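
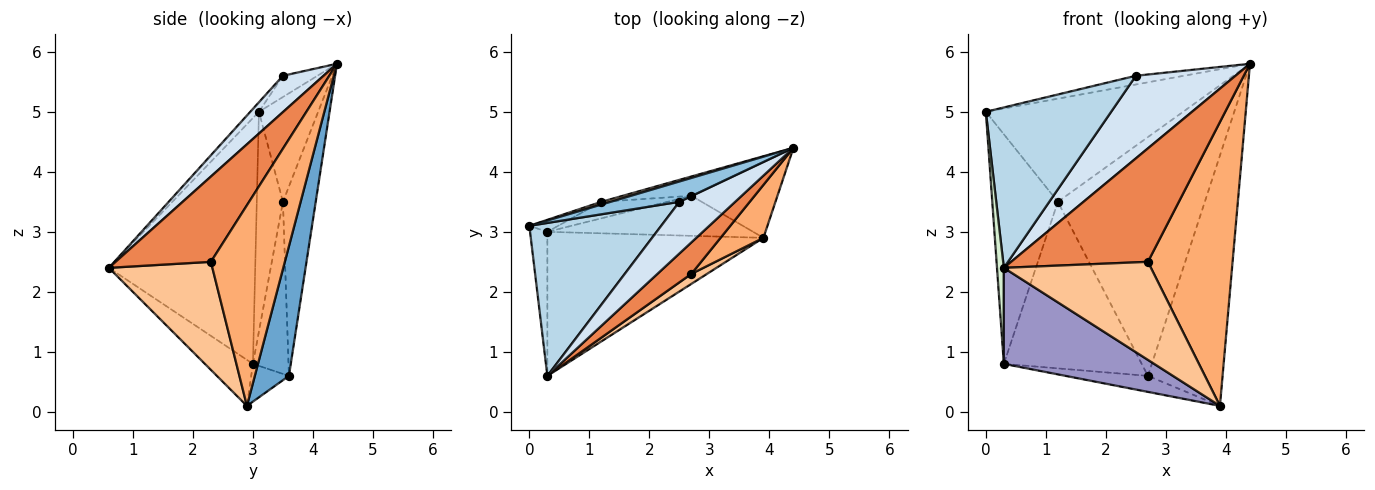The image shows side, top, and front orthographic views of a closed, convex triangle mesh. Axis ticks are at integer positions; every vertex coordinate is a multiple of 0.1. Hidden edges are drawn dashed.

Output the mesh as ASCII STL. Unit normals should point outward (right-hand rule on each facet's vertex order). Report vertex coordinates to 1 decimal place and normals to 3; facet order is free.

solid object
 facet normal 0.401 0.877 -0.266
  outer loop
   vertex 2.7 3.6 0.6
   vertex 4.4 4.4 5.8
   vertex 3.9 2.9 0.1
  endloop
 endfacet
 facet normal -0.273 0.380 0.884
  outer loop
   vertex 2.5 3.5 5.6
   vertex 4.4 4.4 5.8
   vertex 0.0 3.1 5.0
  endloop
 endfacet
 facet normal -0.050 -0.723 0.689
  outer loop
   vertex 2.5 3.5 5.6
   vertex 0.0 3.1 5.0
   vertex 0.3 0.6 2.4
  endloop
 endfacet
 facet normal 0.327 -0.801 0.501
  outer loop
   vertex 2.5 3.5 5.6
   vertex 0.3 0.6 2.4
   vertex 4.4 4.4 5.8
  endloop
 endfacet
 facet normal 0.557 -0.800 0.222
  outer loop
   vertex 2.7 2.3 2.5
   vertex 4.4 4.4 5.8
   vertex 0.3 0.6 2.4
  endloop
 endfacet
 facet normal 0.651 -0.746 0.139
  outer loop
   vertex 2.7 2.3 2.5
   vertex 3.9 2.9 0.1
   vertex 4.4 4.4 5.8
  endloop
 endfacet
 facet normal 0.574 -0.815 0.083
  outer loop
   vertex 2.7 2.3 2.5
   vertex 0.3 0.6 2.4
   vertex 3.9 2.9 0.1
  endloop
 endfacet
 facet normal -0.287 0.957 0.025
  outer loop
   vertex 1.2 3.5 3.5
   vertex 0.0 3.1 5.0
   vertex 4.4 4.4 5.8
  endloop
 endfacet
 facet normal -0.217 0.973 -0.079
  outer loop
   vertex 1.2 3.5 3.5
   vertex 4.4 4.4 5.8
   vertex 2.7 3.6 0.6
  endloop
 endfacet
 facet normal -0.370 0.928 -0.049
  outer loop
   vertex 0.3 3.0 0.8
   vertex 0.0 3.1 5.0
   vertex 1.2 3.5 3.5
  endloop
 endfacet
 facet normal -0.249 0.964 -0.096
  outer loop
   vertex 0.3 3.0 0.8
   vertex 1.2 3.5 3.5
   vertex 2.7 3.6 0.6
  endloop
 endfacet
 facet normal -0.996 -0.047 -0.070
  outer loop
   vertex 0.3 3.0 0.8
   vertex 0.3 0.6 2.4
   vertex 0.0 3.1 5.0
  endloop
 endfacet
 facet normal -0.174 -0.546 -0.819
  outer loop
   vertex 0.3 3.0 0.8
   vertex 3.9 2.9 0.1
   vertex 0.3 0.6 2.4
  endloop
 endfacet
 facet normal -0.168 0.366 -0.915
  outer loop
   vertex 0.3 3.0 0.8
   vertex 2.7 3.6 0.6
   vertex 3.9 2.9 0.1
  endloop
 endfacet
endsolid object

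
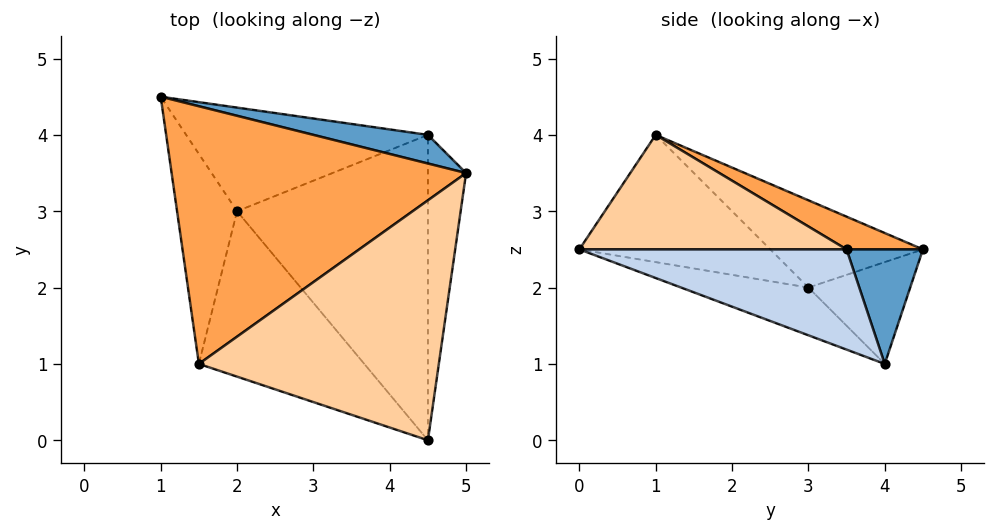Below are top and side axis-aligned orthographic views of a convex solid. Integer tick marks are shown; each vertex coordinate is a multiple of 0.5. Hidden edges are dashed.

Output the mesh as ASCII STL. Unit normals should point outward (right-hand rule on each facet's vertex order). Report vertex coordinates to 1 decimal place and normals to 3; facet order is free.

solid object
 facet normal 0.236 0.943 0.236
  outer loop
   vertex 4.5 4.0 1.0
   vertex 1.0 4.5 2.5
   vertex 5.0 3.5 2.5
  endloop
 endfacet
 facet normal 0.926 -0.132 -0.353
  outer loop
   vertex 4.5 4.0 1.0
   vertex 5.0 3.5 2.5
   vertex 4.5 0.0 2.5
  endloop
 endfacet
 facet normal 0.101 0.404 0.909
  outer loop
   vertex 1.5 1.0 4.0
   vertex 5.0 3.5 2.5
   vertex 1.0 4.5 2.5
  endloop
 endfacet
 facet normal 0.430 -0.061 0.901
  outer loop
   vertex 1.5 1.0 4.0
   vertex 4.5 0.0 2.5
   vertex 5.0 3.5 2.5
  endloop
 endfacet
 facet normal -0.388 0.048 -0.921
  outer loop
   vertex 2.0 3.0 2.0
   vertex 1.0 4.5 2.5
   vertex 4.5 4.0 1.0
  endloop
 endfacet
 facet normal -0.228 -0.342 -0.912
  outer loop
   vertex 2.0 3.0 2.0
   vertex 4.5 4.0 1.0
   vertex 4.5 0.0 2.5
  endloop
 endfacet
 facet normal -0.775 -0.339 -0.533
  outer loop
   vertex 2.0 3.0 2.0
   vertex 1.5 1.0 4.0
   vertex 1.0 4.5 2.5
  endloop
 endfacet
 facet normal -0.513 -0.539 -0.668
  outer loop
   vertex 2.0 3.0 2.0
   vertex 4.5 0.0 2.5
   vertex 1.5 1.0 4.0
  endloop
 endfacet
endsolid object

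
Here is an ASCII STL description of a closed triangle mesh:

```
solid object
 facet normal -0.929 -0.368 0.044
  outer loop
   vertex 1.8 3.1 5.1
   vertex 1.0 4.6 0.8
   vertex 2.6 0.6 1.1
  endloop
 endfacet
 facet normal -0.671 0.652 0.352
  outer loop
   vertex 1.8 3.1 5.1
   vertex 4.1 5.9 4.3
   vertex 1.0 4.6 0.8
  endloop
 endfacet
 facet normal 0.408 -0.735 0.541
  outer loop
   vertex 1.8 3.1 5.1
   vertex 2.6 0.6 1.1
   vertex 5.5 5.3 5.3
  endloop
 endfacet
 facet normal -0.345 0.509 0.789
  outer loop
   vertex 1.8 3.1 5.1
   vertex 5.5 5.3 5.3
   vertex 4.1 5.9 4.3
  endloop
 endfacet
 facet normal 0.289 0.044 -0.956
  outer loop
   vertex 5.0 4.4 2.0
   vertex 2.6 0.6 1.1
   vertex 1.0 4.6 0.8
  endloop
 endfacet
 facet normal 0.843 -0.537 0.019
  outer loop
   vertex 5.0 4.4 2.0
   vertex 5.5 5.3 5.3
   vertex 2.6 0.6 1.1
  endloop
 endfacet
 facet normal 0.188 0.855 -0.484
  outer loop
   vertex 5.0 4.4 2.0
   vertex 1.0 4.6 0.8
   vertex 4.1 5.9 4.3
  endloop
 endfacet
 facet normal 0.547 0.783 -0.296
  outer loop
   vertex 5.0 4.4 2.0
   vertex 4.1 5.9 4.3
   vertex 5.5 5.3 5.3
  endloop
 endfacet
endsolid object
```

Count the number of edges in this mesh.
12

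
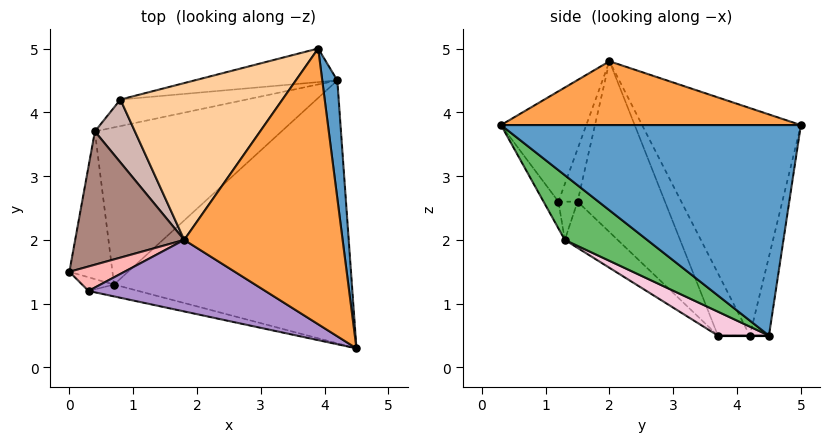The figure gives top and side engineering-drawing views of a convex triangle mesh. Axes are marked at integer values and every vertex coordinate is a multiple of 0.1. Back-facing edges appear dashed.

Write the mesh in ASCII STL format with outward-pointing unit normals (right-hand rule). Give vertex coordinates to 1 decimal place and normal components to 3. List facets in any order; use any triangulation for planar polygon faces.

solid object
 facet normal 0.989 0.126 0.071
  outer loop
   vertex 4.2 4.5 0.5
   vertex 3.9 5.0 3.8
   vertex 4.5 0.3 3.8
  endloop
 endfacet
 facet normal -0.087 0.984 -0.157
  outer loop
   vertex 4.2 4.5 0.5
   vertex 0.8 4.2 0.5
   vertex 3.9 5.0 3.8
  endloop
 endfacet
 facet normal 0.373 0.048 0.927
  outer loop
   vertex 1.8 2.0 4.8
   vertex 4.5 0.3 3.8
   vertex 3.9 5.0 3.8
  endloop
 endfacet
 facet normal -0.647 0.607 0.461
  outer loop
   vertex 1.8 2.0 4.8
   vertex 3.9 5.0 3.8
   vertex 0.8 4.2 0.5
  endloop
 endfacet
 facet normal 0.211 -0.595 -0.776
  outer loop
   vertex 0.7 1.3 2.0
   vertex 4.2 4.5 0.5
   vertex 4.5 0.3 3.8
  endloop
 endfacet
 facet normal -0.609 -0.609 -0.508
  outer loop
   vertex 0.3 1.2 2.6
   vertex 0.0 1.5 2.6
   vertex 0.7 1.3 2.0
  endloop
 endfacet
 facet normal -0.134 -0.959 -0.249
  outer loop
   vertex 0.3 1.2 2.6
   vertex 0.7 1.3 2.0
   vertex 4.5 0.3 3.8
  endloop
 endfacet
 facet normal -0.569 -0.569 0.594
  outer loop
   vertex 0.3 1.2 2.6
   vertex 1.8 2.0 4.8
   vertex 0.0 1.5 2.6
  endloop
 endfacet
 facet normal -0.317 -0.801 0.507
  outer loop
   vertex 0.3 1.2 2.6
   vertex 4.5 0.3 3.8
   vertex 1.8 2.0 4.8
  endloop
 endfacet
 facet normal -0.650 -0.460 -0.605
  outer loop
   vertex 0.4 3.7 0.5
   vertex 0.7 1.3 2.0
   vertex 0.0 1.5 2.6
  endloop
 endfacet
 facet normal -0.701 0.555 0.448
  outer loop
   vertex 0.4 3.7 0.5
   vertex 0.0 1.5 2.6
   vertex 1.8 2.0 4.8
  endloop
 endfacet
 facet normal -0.698 0.558 0.448
  outer loop
   vertex 0.4 3.7 0.5
   vertex 1.8 2.0 4.8
   vertex 0.8 4.2 0.5
  endloop
 endfacet
 facet normal 0.000 0.000 -1.000
  outer loop
   vertex 0.4 3.7 0.5
   vertex 0.8 4.2 0.5
   vertex 4.2 4.5 0.5
  endloop
 endfacet
 facet normal 0.109 -0.517 -0.849
  outer loop
   vertex 0.4 3.7 0.5
   vertex 4.2 4.5 0.5
   vertex 0.7 1.3 2.0
  endloop
 endfacet
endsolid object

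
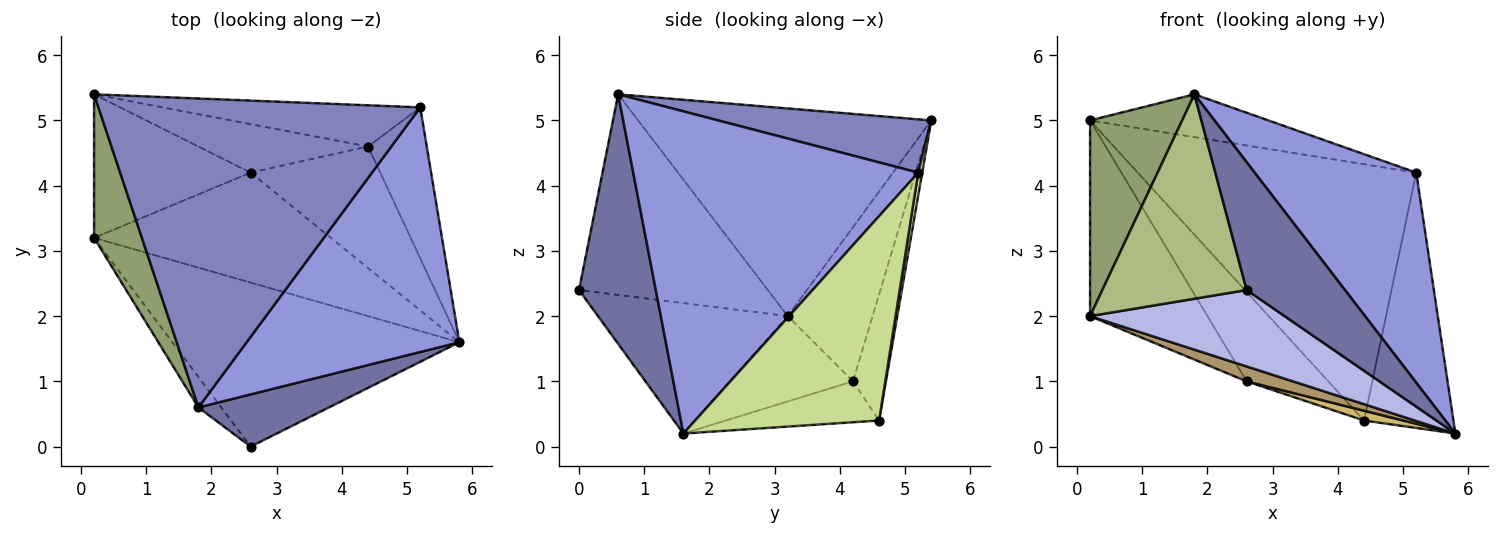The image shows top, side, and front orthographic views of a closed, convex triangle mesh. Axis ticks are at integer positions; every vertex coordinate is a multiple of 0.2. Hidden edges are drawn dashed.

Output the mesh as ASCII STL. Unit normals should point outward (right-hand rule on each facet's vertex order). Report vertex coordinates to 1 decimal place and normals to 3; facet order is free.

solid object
 facet normal 0.586 -0.750 0.306
  outer loop
   vertex 1.8 0.6 5.4
   vertex 2.6 0.0 2.4
   vertex 5.8 1.6 0.2
  endloop
 endfacet
 facet normal 0.162 0.135 0.977
  outer loop
   vertex 5.2 5.2 4.2
   vertex 0.2 5.4 5.0
   vertex 1.8 0.6 5.4
  endloop
 endfacet
 facet normal 0.754 -0.428 0.498
  outer loop
   vertex 5.2 5.2 4.2
   vertex 1.8 0.6 5.4
   vertex 5.8 1.6 0.2
  endloop
 endfacet
 facet normal -0.381 -0.390 -0.838
  outer loop
   vertex 0.2 3.2 2.0
   vertex 5.8 1.6 0.2
   vertex 2.6 0.0 2.4
  endloop
 endfacet
 facet normal -0.932 -0.293 0.215
  outer loop
   vertex 0.2 3.2 2.0
   vertex 1.8 0.6 5.4
   vertex 0.2 5.4 5.0
  endloop
 endfacet
 facet normal -0.791 -0.605 -0.090
  outer loop
   vertex 0.2 3.2 2.0
   vertex 2.6 0.0 2.4
   vertex 1.8 0.6 5.4
  endloop
 endfacet
 facet normal 0.871 0.423 -0.250
  outer loop
   vertex 4.4 4.6 0.4
   vertex 5.2 5.2 4.2
   vertex 5.8 1.6 0.2
  endloop
 endfacet
 facet normal 0.014 0.987 -0.159
  outer loop
   vertex 4.4 4.6 0.4
   vertex 0.2 5.4 5.0
   vertex 5.2 5.2 4.2
  endloop
 endfacet
 facet normal -0.336 -0.127 -0.933
  outer loop
   vertex 2.6 4.2 1.0
   vertex 5.8 1.6 0.2
   vertex 0.2 3.2 2.0
  endloop
 endfacet
 facet normal -0.300 -0.077 -0.951
  outer loop
   vertex 2.6 4.2 1.0
   vertex 4.4 4.6 0.4
   vertex 5.8 1.6 0.2
  endloop
 endfacet
 facet normal -0.503 0.697 -0.511
  outer loop
   vertex 2.6 4.2 1.0
   vertex 0.2 3.2 2.0
   vertex 0.2 5.4 5.0
  endloop
 endfacet
 facet normal -0.334 0.829 -0.449
  outer loop
   vertex 2.6 4.2 1.0
   vertex 0.2 5.4 5.0
   vertex 4.4 4.6 0.4
  endloop
 endfacet
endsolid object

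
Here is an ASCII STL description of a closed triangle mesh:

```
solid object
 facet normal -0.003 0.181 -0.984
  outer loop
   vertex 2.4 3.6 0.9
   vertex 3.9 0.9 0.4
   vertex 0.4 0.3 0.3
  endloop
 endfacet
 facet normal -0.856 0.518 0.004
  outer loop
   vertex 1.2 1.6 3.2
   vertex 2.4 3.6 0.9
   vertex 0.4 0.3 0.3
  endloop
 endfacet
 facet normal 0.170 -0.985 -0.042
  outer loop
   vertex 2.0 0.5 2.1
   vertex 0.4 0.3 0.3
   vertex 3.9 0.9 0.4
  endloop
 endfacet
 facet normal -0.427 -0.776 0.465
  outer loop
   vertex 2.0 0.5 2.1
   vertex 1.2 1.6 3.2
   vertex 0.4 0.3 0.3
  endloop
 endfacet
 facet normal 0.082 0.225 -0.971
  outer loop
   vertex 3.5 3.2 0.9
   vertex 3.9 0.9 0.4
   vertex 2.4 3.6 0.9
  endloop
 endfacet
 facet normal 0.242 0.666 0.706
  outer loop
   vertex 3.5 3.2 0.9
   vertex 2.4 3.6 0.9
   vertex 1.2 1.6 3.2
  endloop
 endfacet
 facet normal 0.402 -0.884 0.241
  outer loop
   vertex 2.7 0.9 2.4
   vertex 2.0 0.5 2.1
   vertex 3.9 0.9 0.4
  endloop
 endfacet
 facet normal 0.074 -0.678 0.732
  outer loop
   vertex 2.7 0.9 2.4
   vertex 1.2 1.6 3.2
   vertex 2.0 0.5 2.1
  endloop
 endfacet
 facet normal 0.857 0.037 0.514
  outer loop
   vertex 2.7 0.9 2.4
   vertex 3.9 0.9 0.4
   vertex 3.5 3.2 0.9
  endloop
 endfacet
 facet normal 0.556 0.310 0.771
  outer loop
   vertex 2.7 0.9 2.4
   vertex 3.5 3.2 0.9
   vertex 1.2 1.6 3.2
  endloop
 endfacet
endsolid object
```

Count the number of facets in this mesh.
10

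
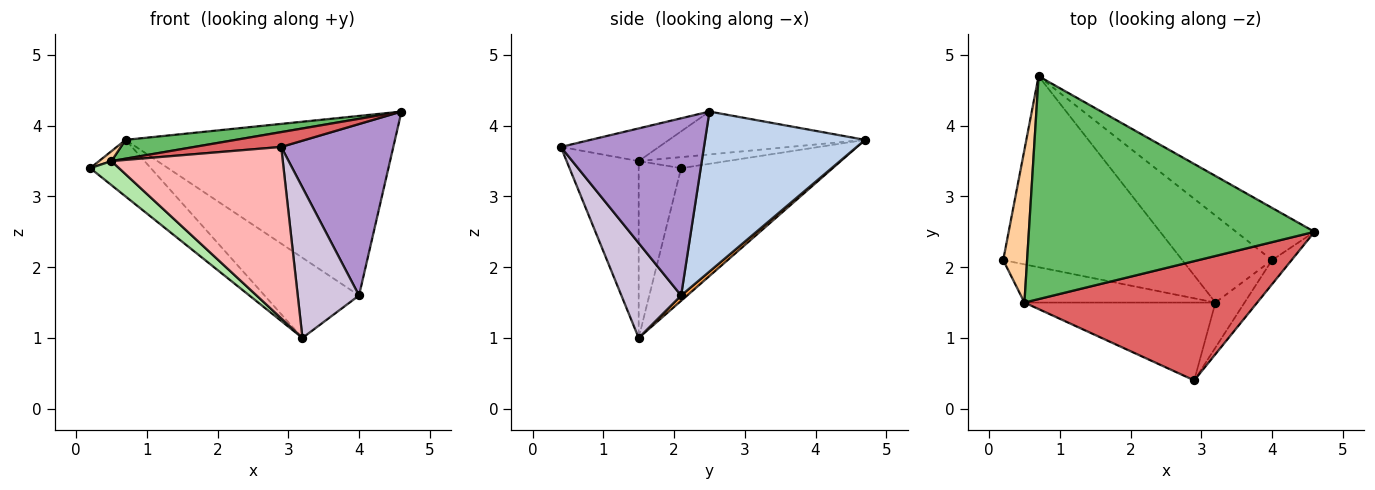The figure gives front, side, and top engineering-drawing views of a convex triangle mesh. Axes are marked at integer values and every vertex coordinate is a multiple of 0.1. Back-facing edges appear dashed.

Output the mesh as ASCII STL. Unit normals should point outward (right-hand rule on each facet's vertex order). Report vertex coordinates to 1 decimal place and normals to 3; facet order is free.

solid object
 facet normal -0.579 0.232 -0.782
  outer loop
   vertex 3.2 1.5 1.0
   vertex 0.2 2.1 3.4
   vertex 0.7 4.7 3.8
  endloop
 endfacet
 facet normal 0.495 0.834 -0.243
  outer loop
   vertex 4.0 2.1 1.6
   vertex 0.7 4.7 3.8
   vertex 4.6 2.5 4.2
  endloop
 endfacet
 facet normal 0.043 0.677 -0.735
  outer loop
   vertex 4.0 2.1 1.6
   vertex 3.2 1.5 1.0
   vertex 0.7 4.7 3.8
  endloop
 endfacet
 facet normal -0.419 -0.059 0.906
  outer loop
   vertex 0.5 1.5 3.5
   vertex 0.7 4.7 3.8
   vertex 0.2 2.1 3.4
  endloop
 endfacet
 facet normal -0.148 -0.083 0.985
  outer loop
   vertex 0.5 1.5 3.5
   vertex 4.6 2.5 4.2
   vertex 0.7 4.7 3.8
  endloop
 endfacet
 facet normal -0.617 -0.419 -0.666
  outer loop
   vertex 0.5 1.5 3.5
   vertex 0.2 2.1 3.4
   vertex 3.2 1.5 1.0
  endloop
 endfacet
 facet normal -0.138 -0.122 0.983
  outer loop
   vertex 2.9 0.4 3.7
   vertex 4.6 2.5 4.2
   vertex 0.5 1.5 3.5
  endloop
 endfacet
 facet normal -0.358 -0.850 -0.386
  outer loop
   vertex 2.9 0.4 3.7
   vertex 0.5 1.5 3.5
   vertex 3.2 1.5 1.0
  endloop
 endfacet
 facet normal 0.784 -0.614 -0.086
  outer loop
   vertex 2.9 0.4 3.7
   vertex 4.0 2.1 1.6
   vertex 4.6 2.5 4.2
  endloop
 endfacet
 facet normal 0.682 -0.700 -0.210
  outer loop
   vertex 2.9 0.4 3.7
   vertex 3.2 1.5 1.0
   vertex 4.0 2.1 1.6
  endloop
 endfacet
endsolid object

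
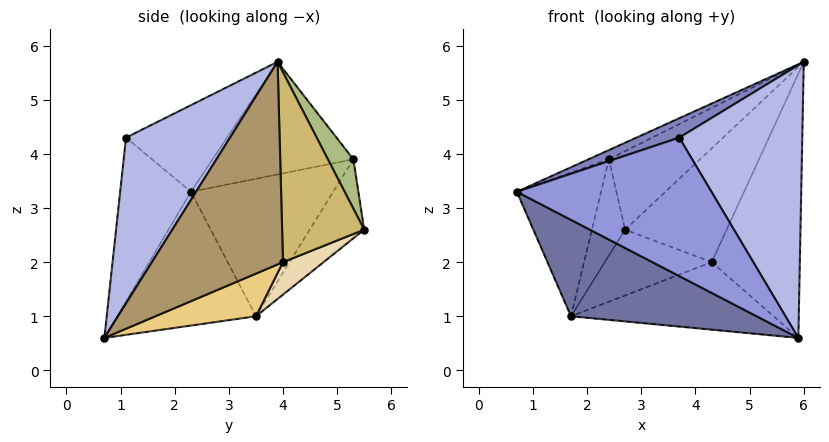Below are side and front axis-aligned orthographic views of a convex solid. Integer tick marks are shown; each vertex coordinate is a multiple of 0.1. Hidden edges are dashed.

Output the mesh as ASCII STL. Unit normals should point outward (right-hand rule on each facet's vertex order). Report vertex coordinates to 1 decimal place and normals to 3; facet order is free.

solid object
 facet normal -0.495 -0.663 -0.561
  outer loop
   vertex 1.7 3.5 1.0
   vertex 5.9 0.7 0.6
   vertex 0.7 2.3 3.3
  endloop
 endfacet
 facet normal -0.368 -0.156 0.917
  outer loop
   vertex 3.7 1.1 4.3
   vertex 6.0 3.9 5.7
   vertex 0.7 2.3 3.3
  endloop
 endfacet
 facet normal -0.340 -0.935 -0.101
  outer loop
   vertex 3.7 1.1 4.3
   vertex 0.7 2.3 3.3
   vertex 5.9 0.7 0.6
  endloop
 endfacet
 facet normal 0.585 -0.692 0.423
  outer loop
   vertex 3.7 1.1 4.3
   vertex 5.9 0.7 0.6
   vertex 6.0 3.9 5.7
  endloop
 endfacet
 facet normal -0.427 0.062 0.902
  outer loop
   vertex 2.4 5.3 3.9
   vertex 0.7 2.3 3.3
   vertex 6.0 3.9 5.7
  endloop
 endfacet
 facet normal 0.264 0.942 0.206
  outer loop
   vertex 2.4 5.3 3.9
   vertex 6.0 3.9 5.7
   vertex 2.7 5.5 2.6
  endloop
 endfacet
 facet normal -0.856 0.506 -0.108
  outer loop
   vertex 2.4 5.3 3.9
   vertex 1.7 3.5 1.0
   vertex 0.7 2.3 3.3
  endloop
 endfacet
 facet normal -0.848 0.517 -0.116
  outer loop
   vertex 2.4 5.3 3.9
   vertex 2.7 5.5 2.6
   vertex 1.7 3.5 1.0
  endloop
 endfacet
 facet normal 0.779 0.524 -0.344
  outer loop
   vertex 4.3 4.0 2.0
   vertex 6.0 3.9 5.7
   vertex 5.9 0.7 0.6
  endloop
 endfacet
 facet normal 0.607 0.751 -0.259
  outer loop
   vertex 4.3 4.0 2.0
   vertex 2.7 5.5 2.6
   vertex 6.0 3.9 5.7
  endloop
 endfacet
 facet normal 0.235 0.474 -0.849
  outer loop
   vertex 4.3 4.0 2.0
   vertex 5.9 0.7 0.6
   vertex 1.7 3.5 1.0
  endloop
 endfacet
 facet normal 0.207 0.546 -0.812
  outer loop
   vertex 4.3 4.0 2.0
   vertex 1.7 3.5 1.0
   vertex 2.7 5.5 2.6
  endloop
 endfacet
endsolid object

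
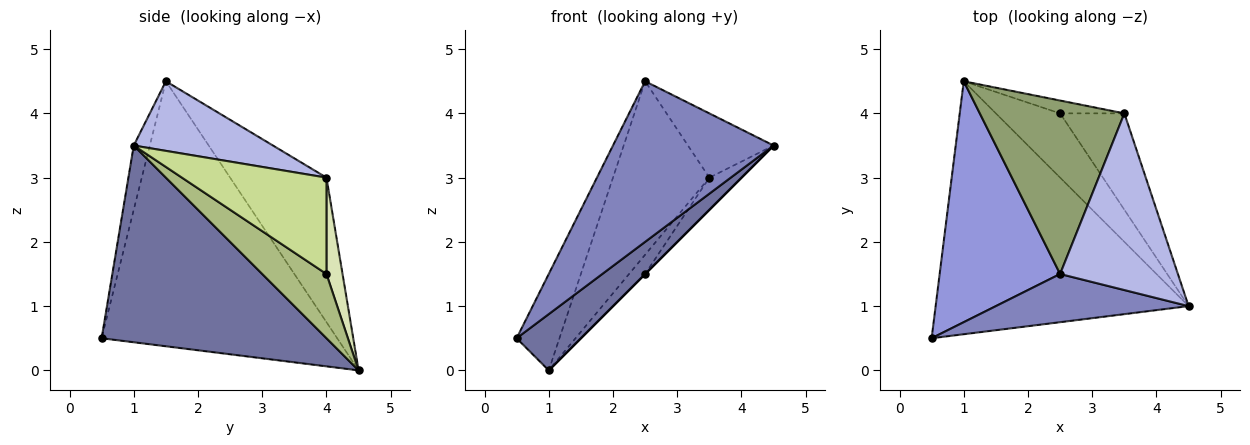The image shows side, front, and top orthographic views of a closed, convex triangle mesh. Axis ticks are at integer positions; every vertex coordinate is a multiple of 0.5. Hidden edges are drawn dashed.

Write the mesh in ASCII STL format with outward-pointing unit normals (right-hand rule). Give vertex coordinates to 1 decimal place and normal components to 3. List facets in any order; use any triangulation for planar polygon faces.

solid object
 facet normal 0.605 -0.173 -0.777
  outer loop
   vertex 1.0 4.5 0.0
   vertex 4.5 1.0 3.5
   vertex 0.5 0.5 0.5
  endloop
 endfacet
 facet normal -0.095 -0.953 0.286
  outer loop
   vertex 2.5 1.5 4.5
   vertex 0.5 0.5 0.5
   vertex 4.5 1.0 3.5
  endloop
 endfacet
 facet normal -0.898 0.163 0.408
  outer loop
   vertex 2.5 1.5 4.5
   vertex 1.0 4.5 0.0
   vertex 0.5 0.5 0.5
  endloop
 endfacet
 facet normal 0.485 0.299 0.822
  outer loop
   vertex 3.5 4.0 3.0
   vertex 2.5 1.5 4.5
   vertex 4.5 1.0 3.5
  endloop
 endfacet
 facet normal -0.577 0.577 0.577
  outer loop
   vertex 3.5 4.0 3.0
   vertex 1.0 4.5 0.0
   vertex 2.5 1.5 4.5
  endloop
 endfacet
 facet normal 0.707 0.000 -0.707
  outer loop
   vertex 2.5 4.0 1.5
   vertex 4.5 1.0 3.5
   vertex 1.0 4.5 0.0
  endloop
 endfacet
 facet normal 0.818 0.182 -0.545
  outer loop
   vertex 2.5 4.0 1.5
   vertex 3.5 4.0 3.0
   vertex 4.5 1.0 3.5
  endloop
 endfacet
 facet normal 0.640 0.640 -0.426
  outer loop
   vertex 2.5 4.0 1.5
   vertex 1.0 4.5 0.0
   vertex 3.5 4.0 3.0
  endloop
 endfacet
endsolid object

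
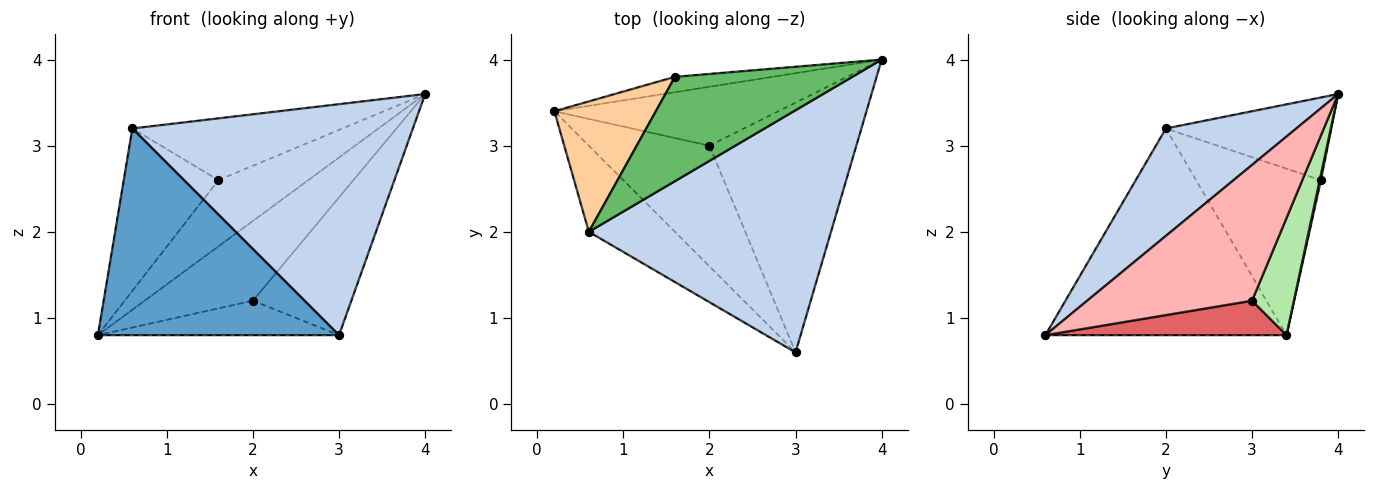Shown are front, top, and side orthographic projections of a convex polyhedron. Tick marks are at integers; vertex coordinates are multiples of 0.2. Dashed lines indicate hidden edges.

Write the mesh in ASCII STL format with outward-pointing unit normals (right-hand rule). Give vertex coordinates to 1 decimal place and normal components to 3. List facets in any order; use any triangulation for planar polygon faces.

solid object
 facet normal -0.678 -0.678 -0.283
  outer loop
   vertex 0.6 2.0 3.2
   vertex 0.2 3.4 0.8
   vertex 3.0 0.6 0.8
  endloop
 endfacet
 facet normal 0.306 -0.657 0.689
  outer loop
   vertex 0.6 2.0 3.2
   vertex 3.0 0.6 0.8
   vertex 4.0 4.0 3.6
  endloop
 endfacet
 facet normal 0.013 0.974 -0.227
  outer loop
   vertex 1.6 3.8 2.6
   vertex 4.0 4.0 3.6
   vertex 0.2 3.4 0.8
  endloop
 endfacet
 facet normal -0.717 0.544 0.437
  outer loop
   vertex 1.6 3.8 2.6
   vertex 0.2 3.4 0.8
   vertex 0.6 2.0 3.2
  endloop
 endfacet
 facet normal -0.372 0.473 0.799
  outer loop
   vertex 1.6 3.8 2.6
   vertex 0.6 2.0 3.2
   vertex 4.0 4.0 3.6
  endloop
 endfacet
 facet normal 0.297 0.768 -0.567
  outer loop
   vertex 2.0 3.0 1.2
   vertex 0.2 3.4 0.8
   vertex 4.0 4.0 3.6
  endloop
 endfacet
 facet normal 0.265 0.265 -0.927
  outer loop
   vertex 2.0 3.0 1.2
   vertex 3.0 0.6 0.8
   vertex 0.2 3.4 0.8
  endloop
 endfacet
 facet normal 0.629 0.376 -0.681
  outer loop
   vertex 2.0 3.0 1.2
   vertex 4.0 4.0 3.6
   vertex 3.0 0.6 0.8
  endloop
 endfacet
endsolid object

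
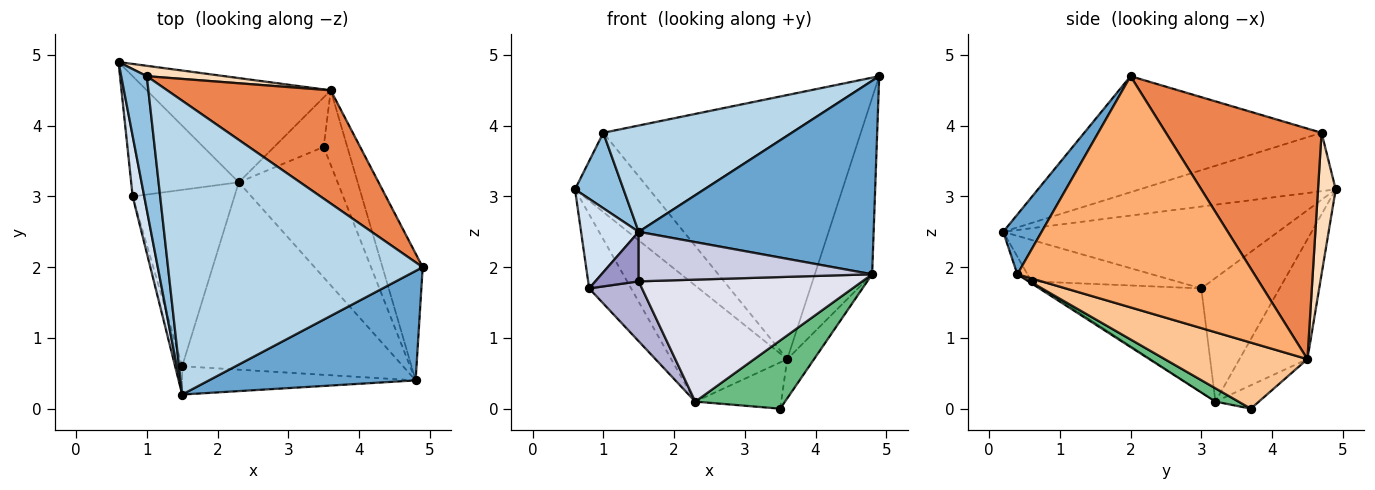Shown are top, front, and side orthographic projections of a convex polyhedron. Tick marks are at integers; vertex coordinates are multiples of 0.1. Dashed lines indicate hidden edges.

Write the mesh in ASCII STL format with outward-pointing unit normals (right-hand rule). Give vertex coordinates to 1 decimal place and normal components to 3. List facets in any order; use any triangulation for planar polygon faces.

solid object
 facet normal 0.141 -0.862 0.487
  outer loop
   vertex 4.8 0.4 1.9
   vertex 4.9 2.0 4.7
   vertex 1.5 0.2 2.5
  endloop
 endfacet
 facet normal -0.893 -0.221 0.391
  outer loop
   vertex 1.0 4.7 3.9
   vertex 0.6 4.9 3.1
   vertex 1.5 0.2 2.5
  endloop
 endfacet
 facet normal -0.394 -0.313 0.864
  outer loop
   vertex 1.0 4.7 3.9
   vertex 1.5 0.2 2.5
   vertex 4.9 2.0 4.7
  endloop
 endfacet
 facet normal -0.969 -0.203 0.137
  outer loop
   vertex 0.8 3.0 1.7
   vertex 1.5 0.2 2.5
   vertex 0.6 4.9 3.1
  endloop
 endfacet
 facet normal 0.486 0.803 0.344
  outer loop
   vertex 3.6 4.5 0.7
   vertex 1.0 4.7 3.9
   vertex 4.9 2.0 4.7
  endloop
 endfacet
 facet normal 0.958 0.232 -0.167
  outer loop
   vertex 3.6 4.5 0.7
   vertex 4.9 2.0 4.7
   vertex 4.8 0.4 1.9
  endloop
 endfacet
 facet normal 0.927 0.174 -0.332
  outer loop
   vertex 3.6 4.5 0.7
   vertex 4.8 0.4 1.9
   vertex 3.5 3.7 0.0
  endloop
 endfacet
 facet normal 0.230 0.965 0.126
  outer loop
   vertex 3.6 4.5 0.7
   vertex 0.6 4.9 3.1
   vertex 1.0 4.7 3.9
  endloop
 endfacet
 facet normal 0.118 -0.460 -0.880
  outer loop
   vertex 2.3 3.2 0.1
   vertex 3.5 3.7 0.0
   vertex 4.8 0.4 1.9
  endloop
 endfacet
 facet normal -0.699 0.375 -0.609
  outer loop
   vertex 2.3 3.2 0.1
   vertex 0.8 3.0 1.7
   vertex 0.6 4.9 3.1
  endloop
 endfacet
 facet normal -0.399 0.682 -0.613
  outer loop
   vertex 2.3 3.2 0.1
   vertex 0.6 4.9 3.1
   vertex 3.6 4.5 0.7
  endloop
 endfacet
 facet normal -0.326 0.645 -0.691
  outer loop
   vertex 2.3 3.2 0.1
   vertex 3.6 4.5 0.7
   vertex 3.5 3.7 0.0
  endloop
 endfacet
 facet normal -0.946 -0.283 -0.161
  outer loop
   vertex 1.5 0.6 1.8
   vertex 1.5 0.2 2.5
   vertex 0.8 3.0 1.7
  endloop
 endfacet
 facet normal -0.695 -0.231 -0.681
  outer loop
   vertex 1.5 0.6 1.8
   vertex 0.8 3.0 1.7
   vertex 2.3 3.2 0.1
  endloop
 endfacet
 facet normal -0.038 -0.868 -0.496
  outer loop
   vertex 1.5 0.6 1.8
   vertex 4.8 0.4 1.9
   vertex 1.5 0.2 2.5
  endloop
 endfacet
 facet normal -0.008 -0.546 -0.838
  outer loop
   vertex 1.5 0.6 1.8
   vertex 2.3 3.2 0.1
   vertex 4.8 0.4 1.9
  endloop
 endfacet
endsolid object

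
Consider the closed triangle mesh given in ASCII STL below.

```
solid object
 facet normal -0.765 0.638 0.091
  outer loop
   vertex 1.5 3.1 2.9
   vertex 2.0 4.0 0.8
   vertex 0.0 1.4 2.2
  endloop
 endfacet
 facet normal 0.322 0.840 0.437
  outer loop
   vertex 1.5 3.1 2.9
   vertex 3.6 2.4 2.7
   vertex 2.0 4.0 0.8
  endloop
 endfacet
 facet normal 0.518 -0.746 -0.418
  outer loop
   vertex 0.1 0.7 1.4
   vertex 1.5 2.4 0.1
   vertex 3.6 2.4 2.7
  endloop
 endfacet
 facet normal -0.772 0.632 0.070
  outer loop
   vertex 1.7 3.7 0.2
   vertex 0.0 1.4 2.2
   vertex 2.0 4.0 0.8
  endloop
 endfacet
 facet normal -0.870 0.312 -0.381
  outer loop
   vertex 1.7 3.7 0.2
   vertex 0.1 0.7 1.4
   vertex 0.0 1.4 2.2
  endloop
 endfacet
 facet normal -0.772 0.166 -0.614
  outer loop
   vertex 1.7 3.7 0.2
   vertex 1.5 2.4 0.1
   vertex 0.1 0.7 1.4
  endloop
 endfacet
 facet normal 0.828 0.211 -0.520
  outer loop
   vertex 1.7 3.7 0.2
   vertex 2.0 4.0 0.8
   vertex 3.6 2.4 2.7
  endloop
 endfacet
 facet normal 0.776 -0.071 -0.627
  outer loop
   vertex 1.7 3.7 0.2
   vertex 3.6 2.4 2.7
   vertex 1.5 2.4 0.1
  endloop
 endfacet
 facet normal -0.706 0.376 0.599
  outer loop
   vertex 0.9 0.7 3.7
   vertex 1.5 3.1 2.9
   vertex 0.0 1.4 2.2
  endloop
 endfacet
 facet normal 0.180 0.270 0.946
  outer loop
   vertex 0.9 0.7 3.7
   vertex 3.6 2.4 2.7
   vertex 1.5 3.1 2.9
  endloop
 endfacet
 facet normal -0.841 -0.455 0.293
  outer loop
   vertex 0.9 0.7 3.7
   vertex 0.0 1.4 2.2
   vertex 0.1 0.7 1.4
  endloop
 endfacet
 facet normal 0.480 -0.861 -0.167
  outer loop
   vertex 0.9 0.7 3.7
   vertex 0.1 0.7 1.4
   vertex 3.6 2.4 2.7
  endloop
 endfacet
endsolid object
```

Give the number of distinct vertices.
8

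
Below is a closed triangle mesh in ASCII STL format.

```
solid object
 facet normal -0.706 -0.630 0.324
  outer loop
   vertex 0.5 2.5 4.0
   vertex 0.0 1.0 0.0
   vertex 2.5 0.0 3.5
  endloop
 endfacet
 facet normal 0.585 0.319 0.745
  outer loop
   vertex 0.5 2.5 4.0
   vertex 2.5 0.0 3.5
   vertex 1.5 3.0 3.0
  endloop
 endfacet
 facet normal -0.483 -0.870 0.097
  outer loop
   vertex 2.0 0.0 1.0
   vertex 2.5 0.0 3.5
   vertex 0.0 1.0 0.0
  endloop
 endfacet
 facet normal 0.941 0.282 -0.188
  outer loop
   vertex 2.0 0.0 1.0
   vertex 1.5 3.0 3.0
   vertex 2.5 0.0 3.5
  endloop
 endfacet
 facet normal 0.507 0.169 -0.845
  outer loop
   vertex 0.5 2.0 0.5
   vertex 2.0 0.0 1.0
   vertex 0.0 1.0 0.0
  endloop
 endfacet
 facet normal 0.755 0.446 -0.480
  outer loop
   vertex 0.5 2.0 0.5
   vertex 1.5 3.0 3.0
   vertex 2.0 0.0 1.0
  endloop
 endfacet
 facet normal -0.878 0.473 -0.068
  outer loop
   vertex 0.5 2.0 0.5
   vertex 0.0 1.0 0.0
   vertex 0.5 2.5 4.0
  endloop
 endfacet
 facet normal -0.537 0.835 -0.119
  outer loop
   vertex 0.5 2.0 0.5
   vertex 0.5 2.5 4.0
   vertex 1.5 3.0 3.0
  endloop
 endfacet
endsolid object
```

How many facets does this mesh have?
8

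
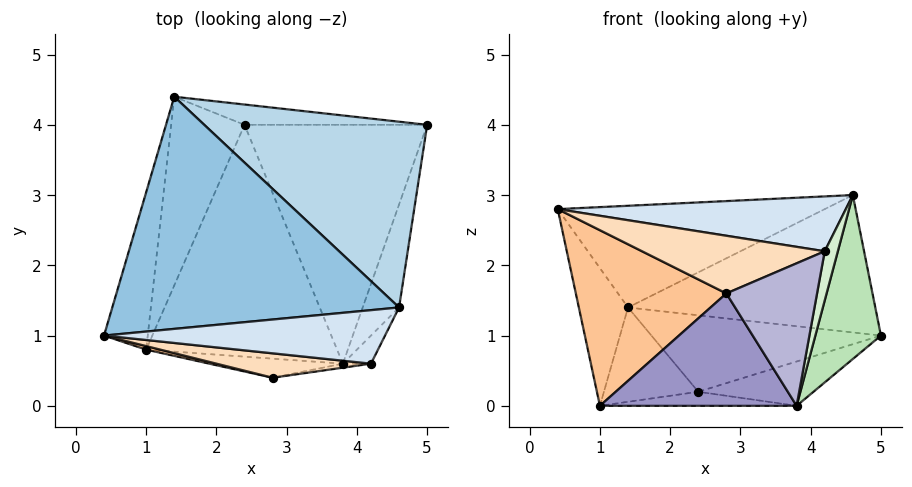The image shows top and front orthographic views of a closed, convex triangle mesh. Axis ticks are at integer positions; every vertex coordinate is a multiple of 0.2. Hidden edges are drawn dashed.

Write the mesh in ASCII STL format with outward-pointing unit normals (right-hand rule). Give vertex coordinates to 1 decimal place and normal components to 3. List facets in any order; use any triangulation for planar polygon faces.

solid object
 facet normal -0.957 0.191 -0.219
  outer loop
   vertex 1.0 0.8 0.0
   vertex 0.4 1.0 2.8
   vertex 1.4 4.4 1.4
  endloop
 endfacet
 facet normal -0.082 0.400 0.913
  outer loop
   vertex 4.6 1.4 3.0
   vertex 1.4 4.4 1.4
   vertex 0.4 1.0 2.8
  endloop
 endfacet
 facet normal 0.154 0.588 0.794
  outer loop
   vertex 4.6 1.4 3.0
   vertex 5.0 4.0 1.0
   vertex 1.4 4.4 1.4
  endloop
 endfacet
 facet normal 0.035 -0.715 0.698
  outer loop
   vertex 4.6 1.4 3.0
   vertex 0.4 1.0 2.8
   vertex 4.2 0.6 2.2
  endloop
 endfacet
 facet normal 0.079 0.964 -0.256
  outer loop
   vertex 2.4 4.0 0.2
   vertex 1.4 4.4 1.4
   vertex 5.0 4.0 1.0
  endloop
 endfacet
 facet normal -0.667 0.333 -0.667
  outer loop
   vertex 2.4 4.0 0.2
   vertex 1.0 0.8 0.0
   vertex 1.4 4.4 1.4
  endloop
 endfacet
 facet normal -0.233 -0.972 0.019
  outer loop
   vertex 2.8 0.4 1.6
   vertex 0.4 1.0 2.8
   vertex 1.0 0.8 0.0
  endloop
 endfacet
 facet normal -0.035 -0.920 0.389
  outer loop
   vertex 2.8 0.4 1.6
   vertex 4.2 0.6 2.2
   vertex 0.4 1.0 2.8
  endloop
 endfacet
 facet normal 0.290 0.175 -0.941
  outer loop
   vertex 3.8 0.6 0.0
   vertex 2.4 4.0 0.2
   vertex 5.0 4.0 1.0
  endloop
 endfacet
 facet normal 0.004 0.060 -0.998
  outer loop
   vertex 3.8 0.6 0.0
   vertex 1.0 0.8 0.0
   vertex 2.4 4.0 0.2
  endloop
 endfacet
 facet normal 0.943 -0.281 -0.177
  outer loop
   vertex 3.8 0.6 0.0
   vertex 5.0 4.0 1.0
   vertex 4.6 1.4 3.0
  endloop
 endfacet
 facet normal 0.939 -0.299 -0.171
  outer loop
   vertex 3.8 0.6 0.0
   vertex 4.6 1.4 3.0
   vertex 4.2 0.6 2.2
  endloop
 endfacet
 facet normal -0.070 -0.983 -0.167
  outer loop
   vertex 3.8 0.6 0.0
   vertex 2.8 0.4 1.6
   vertex 1.0 0.8 0.0
  endloop
 endfacet
 facet normal 0.153 -0.988 -0.028
  outer loop
   vertex 3.8 0.6 0.0
   vertex 4.2 0.6 2.2
   vertex 2.8 0.4 1.6
  endloop
 endfacet
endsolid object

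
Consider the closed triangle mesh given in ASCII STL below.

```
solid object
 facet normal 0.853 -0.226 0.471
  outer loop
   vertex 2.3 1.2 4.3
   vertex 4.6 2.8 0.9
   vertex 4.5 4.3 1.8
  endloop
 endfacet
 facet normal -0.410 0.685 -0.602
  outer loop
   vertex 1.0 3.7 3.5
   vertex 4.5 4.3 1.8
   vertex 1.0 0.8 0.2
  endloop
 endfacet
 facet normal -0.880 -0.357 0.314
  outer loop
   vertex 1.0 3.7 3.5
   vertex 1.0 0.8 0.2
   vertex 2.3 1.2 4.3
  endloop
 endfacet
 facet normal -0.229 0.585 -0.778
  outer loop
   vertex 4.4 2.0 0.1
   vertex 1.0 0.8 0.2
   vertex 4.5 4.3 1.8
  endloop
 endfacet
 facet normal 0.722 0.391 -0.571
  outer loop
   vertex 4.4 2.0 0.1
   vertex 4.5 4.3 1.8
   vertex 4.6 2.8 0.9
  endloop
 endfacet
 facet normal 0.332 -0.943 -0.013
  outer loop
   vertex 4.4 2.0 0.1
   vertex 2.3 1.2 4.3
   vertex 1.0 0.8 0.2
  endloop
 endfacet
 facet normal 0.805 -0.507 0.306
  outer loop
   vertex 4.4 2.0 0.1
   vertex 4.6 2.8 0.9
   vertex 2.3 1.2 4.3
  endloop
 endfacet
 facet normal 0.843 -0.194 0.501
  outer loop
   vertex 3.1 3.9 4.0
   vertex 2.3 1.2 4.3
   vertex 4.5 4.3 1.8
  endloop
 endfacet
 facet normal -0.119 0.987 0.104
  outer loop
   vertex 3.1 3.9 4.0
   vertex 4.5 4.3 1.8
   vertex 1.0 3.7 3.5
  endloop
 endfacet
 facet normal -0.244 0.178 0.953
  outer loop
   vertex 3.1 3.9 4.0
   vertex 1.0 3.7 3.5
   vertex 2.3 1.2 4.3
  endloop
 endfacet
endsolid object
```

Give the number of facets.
10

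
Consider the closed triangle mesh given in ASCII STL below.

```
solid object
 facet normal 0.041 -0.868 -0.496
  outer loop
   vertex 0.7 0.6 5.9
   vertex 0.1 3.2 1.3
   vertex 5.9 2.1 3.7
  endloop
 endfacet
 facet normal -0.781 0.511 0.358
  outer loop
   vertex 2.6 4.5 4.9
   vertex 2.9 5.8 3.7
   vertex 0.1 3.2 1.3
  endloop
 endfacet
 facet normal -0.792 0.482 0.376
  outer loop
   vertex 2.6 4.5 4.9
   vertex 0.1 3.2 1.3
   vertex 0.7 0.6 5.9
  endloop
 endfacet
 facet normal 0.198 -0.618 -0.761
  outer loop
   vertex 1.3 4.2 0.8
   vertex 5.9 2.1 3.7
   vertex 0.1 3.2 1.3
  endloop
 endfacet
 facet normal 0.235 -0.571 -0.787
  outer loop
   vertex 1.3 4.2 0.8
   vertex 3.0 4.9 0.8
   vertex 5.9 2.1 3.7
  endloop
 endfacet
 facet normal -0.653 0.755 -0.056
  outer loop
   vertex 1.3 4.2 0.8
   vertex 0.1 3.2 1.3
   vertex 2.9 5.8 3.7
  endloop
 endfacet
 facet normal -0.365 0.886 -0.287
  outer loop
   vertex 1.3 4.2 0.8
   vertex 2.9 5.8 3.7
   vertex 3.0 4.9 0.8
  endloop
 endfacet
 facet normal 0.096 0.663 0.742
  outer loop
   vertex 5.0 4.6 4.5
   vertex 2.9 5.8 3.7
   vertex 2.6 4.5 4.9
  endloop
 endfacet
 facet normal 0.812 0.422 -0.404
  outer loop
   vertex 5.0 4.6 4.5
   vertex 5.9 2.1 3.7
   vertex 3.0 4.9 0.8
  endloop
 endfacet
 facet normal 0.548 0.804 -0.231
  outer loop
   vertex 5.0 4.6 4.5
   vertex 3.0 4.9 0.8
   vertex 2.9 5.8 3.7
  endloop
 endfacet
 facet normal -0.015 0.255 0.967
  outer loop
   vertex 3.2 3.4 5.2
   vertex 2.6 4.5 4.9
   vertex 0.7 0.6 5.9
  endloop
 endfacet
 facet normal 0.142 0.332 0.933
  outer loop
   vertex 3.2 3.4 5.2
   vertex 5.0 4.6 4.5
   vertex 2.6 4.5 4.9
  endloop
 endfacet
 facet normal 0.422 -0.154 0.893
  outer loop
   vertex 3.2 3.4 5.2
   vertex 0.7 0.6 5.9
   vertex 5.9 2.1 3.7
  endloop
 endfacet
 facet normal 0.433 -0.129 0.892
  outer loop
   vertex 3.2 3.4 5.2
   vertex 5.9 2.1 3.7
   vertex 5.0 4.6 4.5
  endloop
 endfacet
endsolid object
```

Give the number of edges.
21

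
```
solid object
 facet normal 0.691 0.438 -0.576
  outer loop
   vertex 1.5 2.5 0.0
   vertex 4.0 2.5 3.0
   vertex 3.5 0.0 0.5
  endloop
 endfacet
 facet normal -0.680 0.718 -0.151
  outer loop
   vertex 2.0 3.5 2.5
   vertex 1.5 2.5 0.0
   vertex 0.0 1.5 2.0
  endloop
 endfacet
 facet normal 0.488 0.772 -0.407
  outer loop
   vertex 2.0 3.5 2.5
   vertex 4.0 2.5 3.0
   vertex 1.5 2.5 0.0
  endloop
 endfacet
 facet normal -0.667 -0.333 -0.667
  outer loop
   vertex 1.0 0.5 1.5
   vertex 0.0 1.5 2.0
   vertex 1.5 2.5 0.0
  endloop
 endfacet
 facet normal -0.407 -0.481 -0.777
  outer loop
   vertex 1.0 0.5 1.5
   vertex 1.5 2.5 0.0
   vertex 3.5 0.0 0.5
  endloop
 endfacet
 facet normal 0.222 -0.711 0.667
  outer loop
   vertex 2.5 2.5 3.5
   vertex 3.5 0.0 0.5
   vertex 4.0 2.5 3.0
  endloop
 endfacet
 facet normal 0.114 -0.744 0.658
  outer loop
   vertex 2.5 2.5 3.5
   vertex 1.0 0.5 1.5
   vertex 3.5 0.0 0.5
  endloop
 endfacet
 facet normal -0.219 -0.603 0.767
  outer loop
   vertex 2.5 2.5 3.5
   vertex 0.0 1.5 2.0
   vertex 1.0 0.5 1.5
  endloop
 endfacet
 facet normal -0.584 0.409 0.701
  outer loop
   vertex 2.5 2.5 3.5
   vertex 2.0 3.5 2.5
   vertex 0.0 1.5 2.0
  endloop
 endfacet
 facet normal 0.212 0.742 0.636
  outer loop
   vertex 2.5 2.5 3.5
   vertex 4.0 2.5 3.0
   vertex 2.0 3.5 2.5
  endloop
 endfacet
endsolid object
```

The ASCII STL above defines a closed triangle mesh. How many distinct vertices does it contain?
7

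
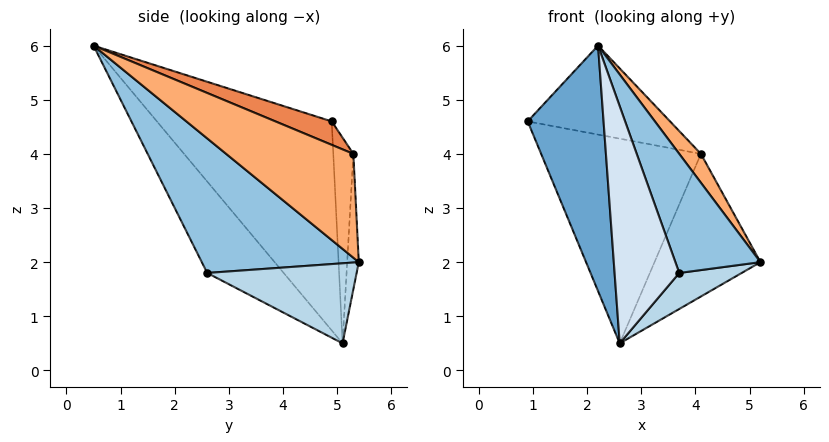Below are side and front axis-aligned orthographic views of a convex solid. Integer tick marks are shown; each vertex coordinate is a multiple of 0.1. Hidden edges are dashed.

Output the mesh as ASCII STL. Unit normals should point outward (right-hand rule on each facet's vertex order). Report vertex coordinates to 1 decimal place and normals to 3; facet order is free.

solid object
 facet normal -0.852 -0.370 -0.371
  outer loop
   vertex 2.6 5.1 0.5
   vertex 2.2 0.5 6.0
   vertex 0.9 4.9 4.6
  endloop
 endfacet
 facet normal 0.877 -0.475 0.076
  outer loop
   vertex 3.7 2.6 1.8
   vertex 5.2 5.4 2.0
   vertex 2.2 0.5 6.0
  endloop
 endfacet
 facet normal 0.507 -0.212 -0.836
  outer loop
   vertex 3.7 2.6 1.8
   vertex 2.6 5.1 0.5
   vertex 5.2 5.4 2.0
  endloop
 endfacet
 facet normal -0.656 -0.555 -0.512
  outer loop
   vertex 3.7 2.6 1.8
   vertex 2.2 0.5 6.0
   vertex 2.6 5.1 0.5
  endloop
 endfacet
 facet normal 0.133 0.336 0.932
  outer loop
   vertex 4.1 5.3 4.0
   vertex 0.9 4.9 4.6
   vertex 2.2 0.5 6.0
  endloop
 endfacet
 facet normal 0.870 -0.148 0.471
  outer loop
   vertex 4.1 5.3 4.0
   vertex 2.2 0.5 6.0
   vertex 5.2 5.4 2.0
  endloop
 endfacet
 facet normal -0.125 0.992 -0.003
  outer loop
   vertex 4.1 5.3 4.0
   vertex 2.6 5.1 0.5
   vertex 0.9 4.9 4.6
  endloop
 endfacet
 facet normal -0.109 0.994 -0.010
  outer loop
   vertex 4.1 5.3 4.0
   vertex 5.2 5.4 2.0
   vertex 2.6 5.1 0.5
  endloop
 endfacet
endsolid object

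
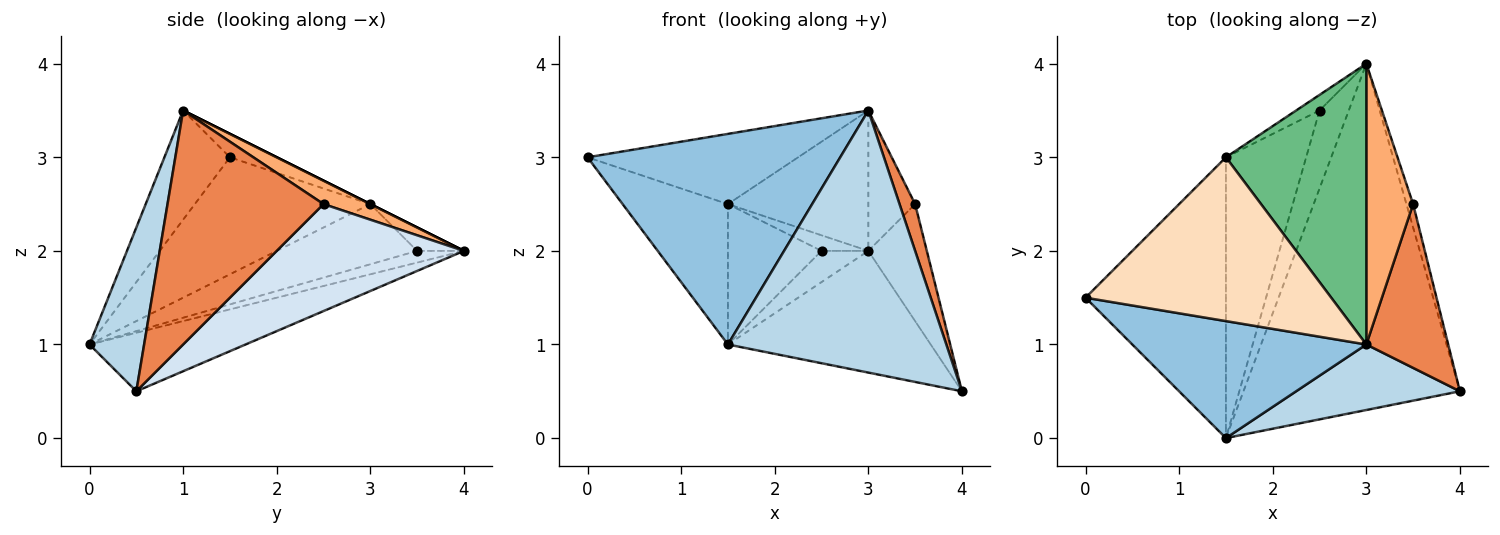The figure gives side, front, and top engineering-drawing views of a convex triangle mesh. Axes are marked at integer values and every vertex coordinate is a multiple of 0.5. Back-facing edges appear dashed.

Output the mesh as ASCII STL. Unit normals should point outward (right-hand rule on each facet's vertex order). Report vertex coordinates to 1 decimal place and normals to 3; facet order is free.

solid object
 facet normal -0.247 0.321 -0.914
  outer loop
   vertex 1.5 0.0 1.0
   vertex 3.0 4.0 2.0
   vertex 4.0 0.5 0.5
  endloop
 endfacet
 facet normal -0.221 -0.853 0.474
  outer loop
   vertex 1.5 0.0 1.0
   vertex 3.0 1.0 3.5
   vertex 0.0 1.5 3.0
  endloop
 endfacet
 facet normal 0.236 -0.943 0.236
  outer loop
   vertex 1.5 0.0 1.0
   vertex 4.0 0.5 0.5
   vertex 3.0 1.0 3.5
  endloop
 endfacet
 facet normal 0.953 0.298 -0.060
  outer loop
   vertex 3.5 2.5 2.5
   vertex 4.0 0.5 0.5
   vertex 3.0 4.0 2.0
  endloop
 endfacet
 facet normal 0.940 -0.094 0.329
  outer loop
   vertex 3.5 2.5 2.5
   vertex 3.0 1.0 3.5
   vertex 4.0 0.5 0.5
  endloop
 endfacet
 facet normal 0.408 0.408 0.816
  outer loop
   vertex 3.5 2.5 2.5
   vertex 3.0 4.0 2.0
   vertex 3.0 1.0 3.5
  endloop
 endfacet
 facet normal -0.598 0.359 -0.717
  outer loop
   vertex 1.5 3.0 2.5
   vertex 1.5 0.0 1.0
   vertex 0.0 1.5 3.0
  endloop
 endfacet
 facet normal -0.087 0.392 0.916
  outer loop
   vertex 1.5 3.0 2.5
   vertex 0.0 1.5 3.0
   vertex 3.0 1.0 3.5
  endloop
 endfacet
 facet normal 0.000 0.447 0.894
  outer loop
   vertex 1.5 3.0 2.5
   vertex 3.0 1.0 3.5
   vertex 3.0 4.0 2.0
  endloop
 endfacet
 facet normal -0.348 0.348 -0.870
  outer loop
   vertex 2.5 3.5 2.0
   vertex 3.0 4.0 2.0
   vertex 1.5 0.0 1.0
  endloop
 endfacet
 facet normal -0.577 0.577 -0.577
  outer loop
   vertex 2.5 3.5 2.0
   vertex 1.5 3.0 2.5
   vertex 3.0 4.0 2.0
  endloop
 endfacet
 facet normal -0.557 0.371 -0.743
  outer loop
   vertex 2.5 3.5 2.0
   vertex 1.5 0.0 1.0
   vertex 1.5 3.0 2.5
  endloop
 endfacet
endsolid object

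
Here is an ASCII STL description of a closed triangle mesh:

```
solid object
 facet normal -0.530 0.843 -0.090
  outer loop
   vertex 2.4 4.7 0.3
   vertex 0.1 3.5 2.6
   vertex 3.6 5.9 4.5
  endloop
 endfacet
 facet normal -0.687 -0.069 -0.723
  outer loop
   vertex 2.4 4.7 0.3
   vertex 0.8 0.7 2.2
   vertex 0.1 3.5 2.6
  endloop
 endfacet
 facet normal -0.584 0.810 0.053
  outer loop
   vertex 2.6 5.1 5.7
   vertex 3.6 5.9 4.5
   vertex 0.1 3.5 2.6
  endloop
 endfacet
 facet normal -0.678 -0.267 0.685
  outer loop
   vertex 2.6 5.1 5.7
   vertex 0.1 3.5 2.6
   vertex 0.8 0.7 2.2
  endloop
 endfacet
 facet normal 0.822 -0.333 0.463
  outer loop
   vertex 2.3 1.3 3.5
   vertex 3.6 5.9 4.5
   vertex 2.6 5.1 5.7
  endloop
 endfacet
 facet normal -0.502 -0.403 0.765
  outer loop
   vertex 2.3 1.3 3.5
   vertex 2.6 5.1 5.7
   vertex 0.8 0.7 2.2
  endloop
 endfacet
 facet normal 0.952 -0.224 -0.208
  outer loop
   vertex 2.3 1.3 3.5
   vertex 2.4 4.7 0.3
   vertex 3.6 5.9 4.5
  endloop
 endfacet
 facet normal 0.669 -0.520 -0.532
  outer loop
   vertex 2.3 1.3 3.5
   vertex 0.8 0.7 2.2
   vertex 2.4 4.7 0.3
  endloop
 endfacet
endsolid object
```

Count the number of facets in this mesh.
8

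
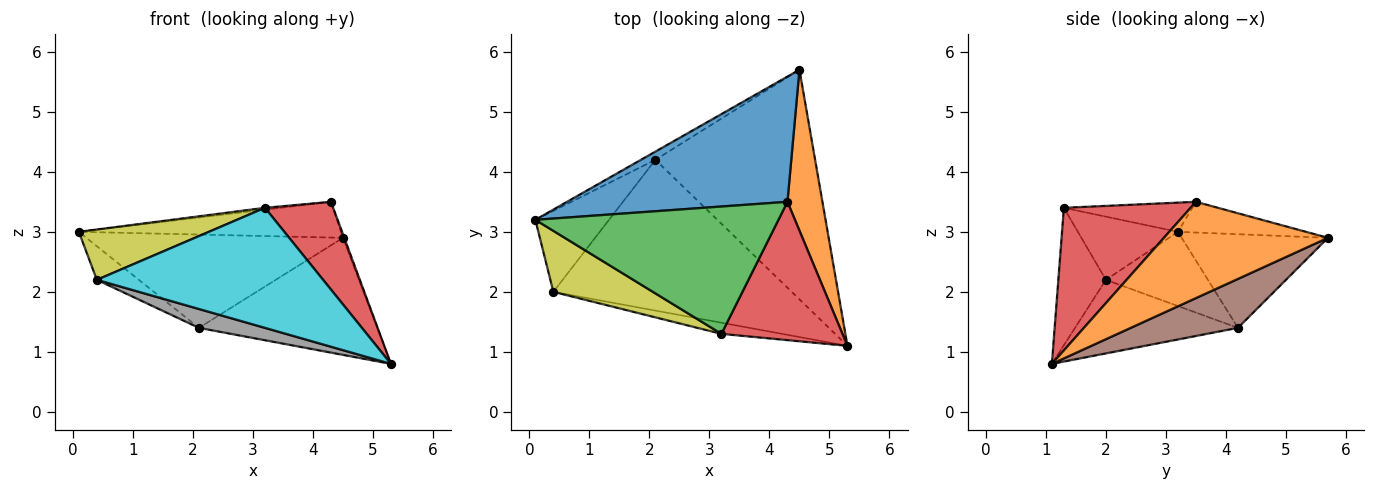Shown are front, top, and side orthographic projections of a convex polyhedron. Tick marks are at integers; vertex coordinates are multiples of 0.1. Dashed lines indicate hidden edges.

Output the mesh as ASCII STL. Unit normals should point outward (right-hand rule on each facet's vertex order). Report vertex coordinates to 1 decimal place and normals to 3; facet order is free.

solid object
 facet normal -0.133 0.272 0.953
  outer loop
   vertex 4.3 3.5 3.5
   vertex 4.5 5.7 2.9
   vertex 0.1 3.2 3.0
  endloop
 endfacet
 facet normal 0.940 0.008 0.341
  outer loop
   vertex 4.3 3.5 3.5
   vertex 5.3 1.1 0.8
   vertex 4.5 5.7 2.9
  endloop
 endfacet
 facet normal -0.119 0.014 0.993
  outer loop
   vertex 3.2 1.3 3.4
   vertex 4.3 3.5 3.5
   vertex 0.1 3.2 3.0
  endloop
 endfacet
 facet normal 0.705 -0.380 0.599
  outer loop
   vertex 3.2 1.3 3.4
   vertex 5.3 1.1 0.8
   vertex 4.3 3.5 3.5
  endloop
 endfacet
 facet normal -0.494 0.866 -0.076
  outer loop
   vertex 2.1 4.2 1.4
   vertex 0.1 3.2 3.0
   vertex 4.5 5.7 2.9
  endloop
 endfacet
 facet normal 0.263 0.438 -0.859
  outer loop
   vertex 2.1 4.2 1.4
   vertex 4.5 5.7 2.9
   vertex 5.3 1.1 0.8
  endloop
 endfacet
 facet normal -0.681 0.281 -0.676
  outer loop
   vertex 0.4 2.0 2.2
   vertex 0.1 3.2 3.0
   vertex 2.1 4.2 1.4
  endloop
 endfacet
 facet normal -0.293 -0.119 -0.949
  outer loop
   vertex 0.4 2.0 2.2
   vertex 2.1 4.2 1.4
   vertex 5.3 1.1 0.8
  endloop
 endfacet
 facet normal -0.440 -0.572 0.693
  outer loop
   vertex 0.4 2.0 2.2
   vertex 3.2 1.3 3.4
   vertex 0.1 3.2 3.0
  endloop
 endfacet
 facet normal -0.205 -0.975 -0.090
  outer loop
   vertex 0.4 2.0 2.2
   vertex 5.3 1.1 0.8
   vertex 3.2 1.3 3.4
  endloop
 endfacet
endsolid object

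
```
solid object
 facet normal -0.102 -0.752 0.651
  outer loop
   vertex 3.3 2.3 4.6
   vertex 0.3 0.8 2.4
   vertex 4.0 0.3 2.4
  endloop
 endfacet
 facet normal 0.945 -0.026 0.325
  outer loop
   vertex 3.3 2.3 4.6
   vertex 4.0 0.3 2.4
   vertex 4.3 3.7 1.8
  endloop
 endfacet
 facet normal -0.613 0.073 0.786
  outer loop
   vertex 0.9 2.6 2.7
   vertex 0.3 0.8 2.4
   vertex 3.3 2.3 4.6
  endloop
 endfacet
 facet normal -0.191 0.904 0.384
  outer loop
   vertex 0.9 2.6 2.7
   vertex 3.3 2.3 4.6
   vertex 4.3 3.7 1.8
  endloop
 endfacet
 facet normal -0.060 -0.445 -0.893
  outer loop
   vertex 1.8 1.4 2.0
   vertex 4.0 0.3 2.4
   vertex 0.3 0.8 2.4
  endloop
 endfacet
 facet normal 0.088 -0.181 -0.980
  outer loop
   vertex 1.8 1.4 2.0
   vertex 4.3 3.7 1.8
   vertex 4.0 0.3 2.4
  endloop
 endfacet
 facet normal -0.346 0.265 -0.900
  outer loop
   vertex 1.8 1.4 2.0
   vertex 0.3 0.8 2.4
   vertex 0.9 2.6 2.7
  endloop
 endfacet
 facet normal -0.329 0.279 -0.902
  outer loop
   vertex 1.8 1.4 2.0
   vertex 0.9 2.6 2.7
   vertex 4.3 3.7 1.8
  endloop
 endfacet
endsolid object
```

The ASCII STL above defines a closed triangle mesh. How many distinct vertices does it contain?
6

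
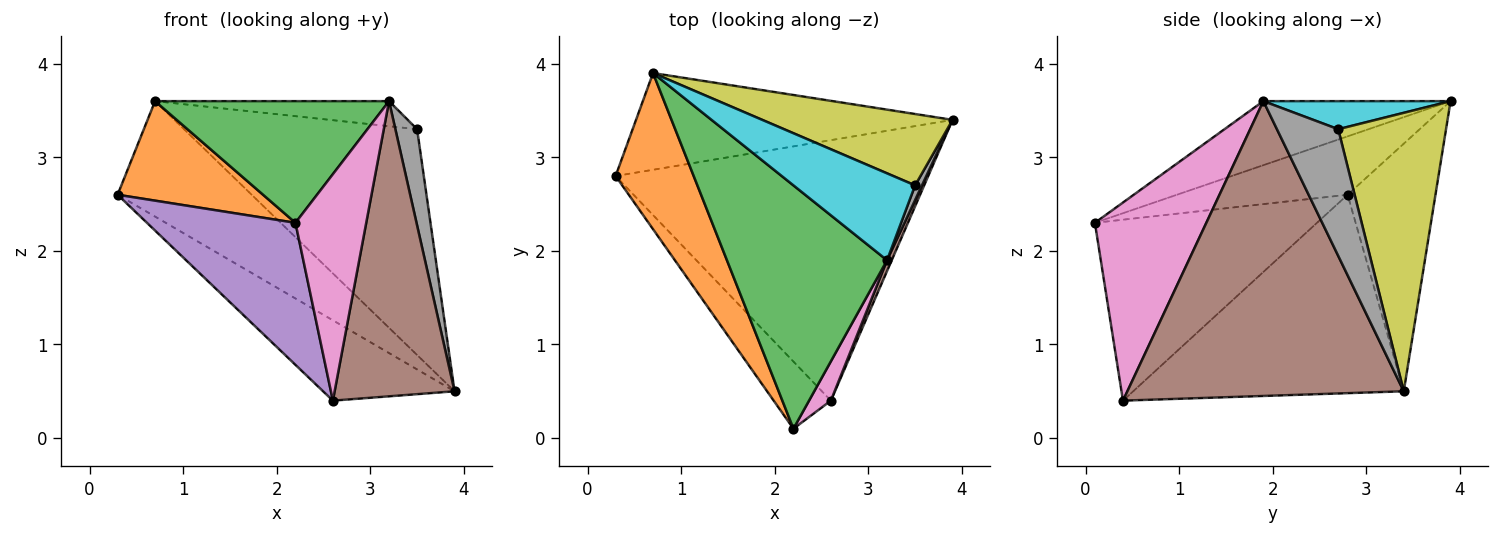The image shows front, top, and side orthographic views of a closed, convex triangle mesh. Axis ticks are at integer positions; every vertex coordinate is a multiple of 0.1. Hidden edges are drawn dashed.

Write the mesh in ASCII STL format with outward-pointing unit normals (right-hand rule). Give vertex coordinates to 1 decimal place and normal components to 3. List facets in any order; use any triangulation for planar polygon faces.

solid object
 facet normal -0.449 0.685 -0.574
  outer loop
   vertex 0.7 3.9 3.6
   vertex 3.9 3.4 0.5
   vertex 0.3 2.8 2.6
  endloop
 endfacet
 facet normal -0.533 -0.455 0.713
  outer loop
   vertex 0.7 3.9 3.6
   vertex 0.3 2.8 2.6
   vertex 2.2 0.1 2.3
  endloop
 endfacet
 facet normal -0.337 -0.421 0.842
  outer loop
   vertex 0.7 3.9 3.6
   vertex 2.2 0.1 2.3
   vertex 3.2 1.9 3.6
  endloop
 endfacet
 facet normal -0.519 0.252 -0.817
  outer loop
   vertex 2.6 0.4 0.4
   vertex 0.3 2.8 2.6
   vertex 3.9 3.4 0.5
  endloop
 endfacet
 facet normal -0.804 -0.538 -0.254
  outer loop
   vertex 2.6 0.4 0.4
   vertex 2.2 0.1 2.3
   vertex 0.3 2.8 2.6
  endloop
 endfacet
 facet normal 0.917 -0.398 0.015
  outer loop
   vertex 2.6 0.4 0.4
   vertex 3.9 3.4 0.5
   vertex 3.2 1.9 3.6
  endloop
 endfacet
 facet normal 0.840 -0.534 0.093
  outer loop
   vertex 2.6 0.4 0.4
   vertex 3.2 1.9 3.6
   vertex 2.2 0.1 2.3
  endloop
 endfacet
 facet normal 0.941 -0.334 0.051
  outer loop
   vertex 3.5 2.7 3.3
   vertex 3.2 1.9 3.6
   vertex 3.9 3.4 0.5
  endloop
 endfacet
 facet normal 0.403 0.872 0.276
  outer loop
   vertex 3.5 2.7 3.3
   vertex 3.9 3.4 0.5
   vertex 0.7 3.9 3.6
  endloop
 endfacet
 facet normal 0.216 0.271 0.938
  outer loop
   vertex 3.5 2.7 3.3
   vertex 0.7 3.9 3.6
   vertex 3.2 1.9 3.6
  endloop
 endfacet
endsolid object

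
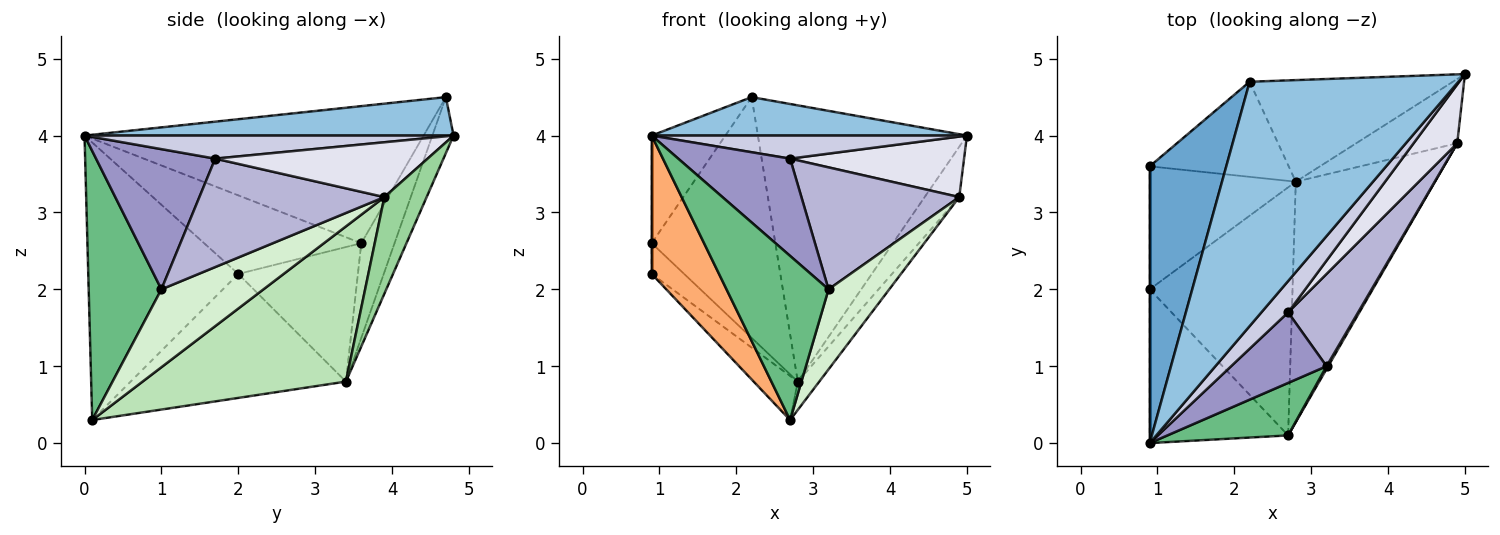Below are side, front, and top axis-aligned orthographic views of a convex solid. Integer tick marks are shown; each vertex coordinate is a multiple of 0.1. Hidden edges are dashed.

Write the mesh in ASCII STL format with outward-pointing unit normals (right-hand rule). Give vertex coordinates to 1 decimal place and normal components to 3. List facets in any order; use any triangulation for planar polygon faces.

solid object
 facet normal -0.858 0.186 0.479
  outer loop
   vertex 2.2 4.7 4.5
   vertex 0.9 3.6 2.6
   vertex 0.9 0.0 4.0
  endloop
 endfacet
 facet normal 0.179 -0.153 0.972
  outer loop
   vertex 2.2 4.7 4.5
   vertex 0.9 0.0 4.0
   vertex 5.0 4.8 4.0
  endloop
 endfacet
 facet normal -0.243 0.902 -0.356
  outer loop
   vertex 2.2 4.7 4.5
   vertex 2.8 3.4 0.8
   vertex 0.9 3.6 2.6
  endloop
 endfacet
 facet normal -0.095 0.934 -0.344
  outer loop
   vertex 2.2 4.7 4.5
   vertex 5.0 4.8 4.0
   vertex 2.8 3.4 0.8
  endloop
 endfacet
 facet normal -1.000 0.000 0.000
  outer loop
   vertex 0.9 2.0 2.2
   vertex 0.9 0.0 4.0
   vertex 0.9 3.6 2.6
  endloop
 endfacet
 facet normal -0.830 -0.373 -0.414
  outer loop
   vertex 0.9 2.0 2.2
   vertex 2.7 0.1 0.3
   vertex 0.9 0.0 4.0
  endloop
 endfacet
 facet normal -0.666 0.181 -0.723
  outer loop
   vertex 0.9 2.0 2.2
   vertex 0.9 3.6 2.6
   vertex 2.8 3.4 0.8
  endloop
 endfacet
 facet normal -0.650 0.133 -0.749
  outer loop
   vertex 0.9 2.0 2.2
   vertex 2.8 3.4 0.8
   vertex 2.7 0.1 0.3
  endloop
 endfacet
 facet normal 0.562 -0.788 0.252
  outer loop
   vertex 3.2 1.0 2.0
   vertex 0.9 0.0 4.0
   vertex 2.7 0.1 0.3
  endloop
 endfacet
 facet normal 0.602 0.492 -0.629
  outer loop
   vertex 4.9 3.9 3.2
   vertex 2.8 3.4 0.8
   vertex 5.0 4.8 4.0
  endloop
 endfacet
 facet normal 0.742 0.078 -0.666
  outer loop
   vertex 4.9 3.9 3.2
   vertex 2.7 0.1 0.3
   vertex 2.8 3.4 0.8
  endloop
 endfacet
 facet normal 0.859 -0.511 0.018
  outer loop
   vertex 4.9 3.9 3.2
   vertex 3.2 1.0 2.0
   vertex 2.7 0.1 0.3
  endloop
 endfacet
 facet normal 0.653 -0.613 0.445
  outer loop
   vertex 2.7 1.7 3.7
   vertex 0.9 0.0 4.0
   vertex 3.2 1.0 2.0
  endloop
 endfacet
 facet normal 0.683 -0.583 0.441
  outer loop
   vertex 2.7 1.7 3.7
   vertex 3.2 1.0 2.0
   vertex 4.9 3.9 3.2
  endloop
 endfacet
 facet normal 0.570 -0.487 0.661
  outer loop
   vertex 2.7 1.7 3.7
   vertex 5.0 4.8 4.0
   vertex 0.9 0.0 4.0
  endloop
 endfacet
 facet normal 0.659 -0.539 0.525
  outer loop
   vertex 2.7 1.7 3.7
   vertex 4.9 3.9 3.2
   vertex 5.0 4.8 4.0
  endloop
 endfacet
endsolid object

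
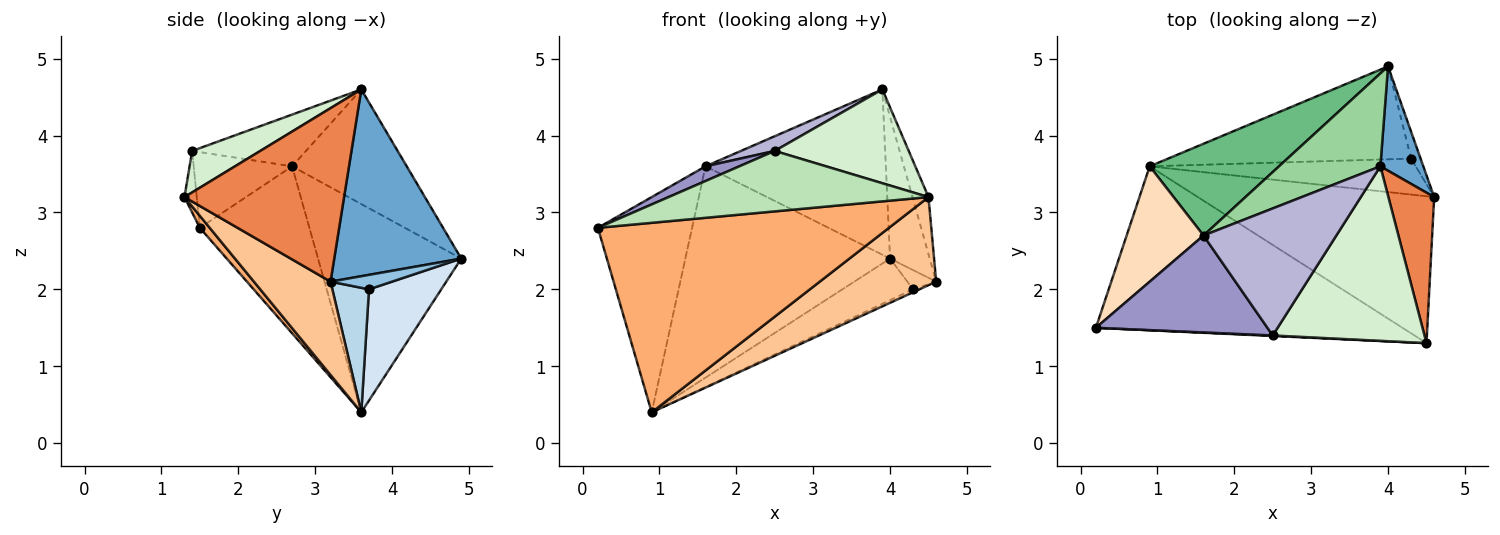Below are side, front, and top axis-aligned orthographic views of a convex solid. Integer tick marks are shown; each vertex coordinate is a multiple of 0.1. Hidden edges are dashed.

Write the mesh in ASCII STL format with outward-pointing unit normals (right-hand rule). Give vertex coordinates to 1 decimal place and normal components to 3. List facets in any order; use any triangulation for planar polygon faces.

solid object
 facet normal 0.932 0.291 0.214
  outer loop
   vertex 3.9 3.6 4.6
   vertex 4.6 3.2 2.1
   vertex 4.0 4.9 2.4
  endloop
 endfacet
 facet normal 0.778 0.365 -0.511
  outer loop
   vertex 4.3 3.7 2.0
   vertex 4.0 4.9 2.4
   vertex 4.6 3.2 2.1
  endloop
 endfacet
 facet normal 0.423 0.073 -0.903
  outer loop
   vertex 4.3 3.7 2.0
   vertex 4.6 3.2 2.1
   vertex 0.9 3.6 0.4
  endloop
 endfacet
 facet normal 0.385 0.377 -0.842
  outer loop
   vertex 4.3 3.7 2.0
   vertex 0.9 3.6 0.4
   vertex 4.0 4.9 2.4
  endloop
 endfacet
 facet normal 0.962 0.096 0.254
  outer loop
   vertex 4.5 1.3 3.2
   vertex 4.6 3.2 2.1
   vertex 3.9 3.6 4.6
  endloop
 endfacet
 facet normal 0.026 -0.756 -0.654
  outer loop
   vertex 4.5 1.3 3.2
   vertex 0.2 1.5 2.8
   vertex 0.9 3.6 0.4
  endloop
 endfacet
 facet normal 0.321 -0.487 -0.812
  outer loop
   vertex 4.5 1.3 3.2
   vertex 0.9 3.6 0.4
   vertex 4.6 3.2 2.1
  endloop
 endfacet
 facet normal -0.716 0.615 0.330
  outer loop
   vertex 1.6 2.7 3.6
   vertex 0.9 3.6 0.4
   vertex 0.2 1.5 2.8
  endloop
 endfacet
 facet normal -0.540 0.772 0.335
  outer loop
   vertex 1.6 2.7 3.6
   vertex 4.0 4.9 2.4
   vertex 0.9 3.6 0.4
  endloop
 endfacet
 facet normal -0.485 0.763 0.429
  outer loop
   vertex 1.6 2.7 3.6
   vertex 3.9 3.6 4.6
   vertex 4.0 4.9 2.4
  endloop
 endfacet
 facet normal -0.047 -0.999 0.009
  outer loop
   vertex 2.5 1.4 3.8
   vertex 0.2 1.5 2.8
   vertex 4.5 1.3 3.2
  endloop
 endfacet
 facet normal 0.234 -0.460 0.856
  outer loop
   vertex 2.5 1.4 3.8
   vertex 4.5 1.3 3.2
   vertex 3.9 3.6 4.6
  endloop
 endfacet
 facet normal -0.400 -0.137 0.906
  outer loop
   vertex 2.5 1.4 3.8
   vertex 1.6 2.7 3.6
   vertex 0.2 1.5 2.8
  endloop
 endfacet
 facet normal -0.361 -0.107 0.926
  outer loop
   vertex 2.5 1.4 3.8
   vertex 3.9 3.6 4.6
   vertex 1.6 2.7 3.6
  endloop
 endfacet
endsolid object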